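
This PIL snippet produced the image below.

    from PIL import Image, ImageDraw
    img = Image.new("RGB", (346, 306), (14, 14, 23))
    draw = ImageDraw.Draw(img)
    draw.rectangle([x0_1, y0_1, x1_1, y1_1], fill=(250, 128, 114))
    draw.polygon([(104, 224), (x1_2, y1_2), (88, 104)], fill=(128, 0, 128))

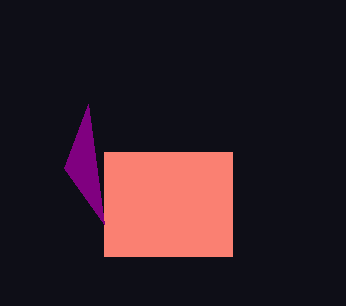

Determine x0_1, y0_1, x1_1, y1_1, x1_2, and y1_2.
x0_1 = 104, y0_1 = 152, x1_1 = 232, y1_1 = 256, x1_2 = 64, y1_2 = 168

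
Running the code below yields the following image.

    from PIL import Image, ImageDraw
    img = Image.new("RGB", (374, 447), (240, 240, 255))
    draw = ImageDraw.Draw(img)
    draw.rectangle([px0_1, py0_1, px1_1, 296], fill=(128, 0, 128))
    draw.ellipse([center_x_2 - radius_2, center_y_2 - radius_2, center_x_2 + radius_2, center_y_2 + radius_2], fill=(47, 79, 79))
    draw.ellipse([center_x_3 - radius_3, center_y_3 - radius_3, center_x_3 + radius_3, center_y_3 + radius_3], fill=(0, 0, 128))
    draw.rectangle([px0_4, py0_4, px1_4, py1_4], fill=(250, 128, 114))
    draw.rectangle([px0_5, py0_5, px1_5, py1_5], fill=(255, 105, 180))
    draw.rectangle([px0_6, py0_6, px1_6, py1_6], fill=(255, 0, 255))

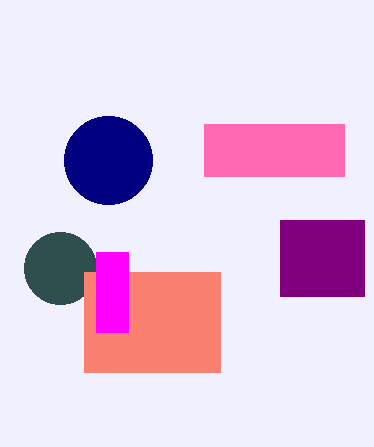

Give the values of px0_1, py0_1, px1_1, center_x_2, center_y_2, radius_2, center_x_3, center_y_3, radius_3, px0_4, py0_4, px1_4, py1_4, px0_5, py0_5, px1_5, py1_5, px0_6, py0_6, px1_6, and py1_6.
px0_1 = 280, py0_1 = 220, px1_1 = 364, center_x_2 = 60, center_y_2 = 268, radius_2 = 36, center_x_3 = 108, center_y_3 = 160, radius_3 = 44, px0_4 = 84, py0_4 = 272, px1_4 = 220, py1_4 = 372, px0_5 = 204, py0_5 = 124, px1_5 = 344, py1_5 = 176, px0_6 = 96, py0_6 = 252, px1_6 = 128, py1_6 = 332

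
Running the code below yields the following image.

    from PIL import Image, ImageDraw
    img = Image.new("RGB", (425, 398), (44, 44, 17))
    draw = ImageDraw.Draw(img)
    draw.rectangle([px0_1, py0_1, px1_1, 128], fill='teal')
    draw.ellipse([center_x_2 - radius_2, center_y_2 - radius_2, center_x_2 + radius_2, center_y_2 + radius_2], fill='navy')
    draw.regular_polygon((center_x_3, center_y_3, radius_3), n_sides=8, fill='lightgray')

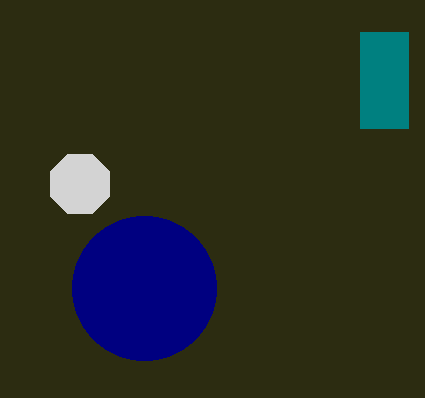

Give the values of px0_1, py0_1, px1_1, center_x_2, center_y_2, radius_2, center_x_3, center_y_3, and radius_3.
px0_1 = 360
py0_1 = 32
px1_1 = 408
center_x_2 = 144
center_y_2 = 288
radius_2 = 72
center_x_3 = 80
center_y_3 = 184
radius_3 = 32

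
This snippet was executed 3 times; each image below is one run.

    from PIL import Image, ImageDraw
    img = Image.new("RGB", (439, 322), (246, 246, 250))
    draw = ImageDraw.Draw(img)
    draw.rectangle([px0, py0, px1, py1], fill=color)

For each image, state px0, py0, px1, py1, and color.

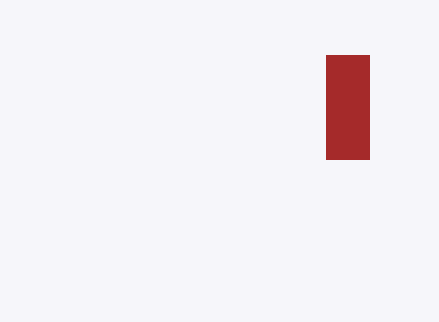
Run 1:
px0 = 326; py0 = 55; px1 = 369; py1 = 159; color = 'brown'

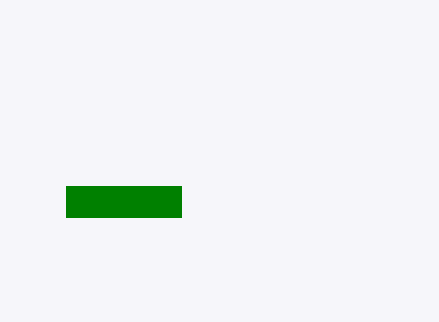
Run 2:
px0 = 66; py0 = 186; px1 = 181; py1 = 217; color = 'green'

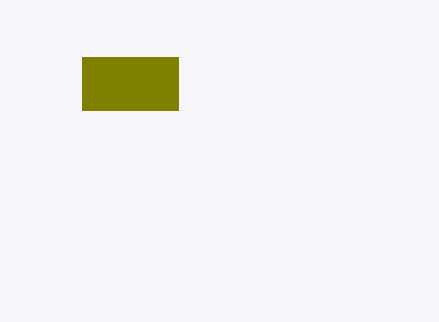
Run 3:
px0 = 82; py0 = 57; px1 = 178; py1 = 110; color = 'olive'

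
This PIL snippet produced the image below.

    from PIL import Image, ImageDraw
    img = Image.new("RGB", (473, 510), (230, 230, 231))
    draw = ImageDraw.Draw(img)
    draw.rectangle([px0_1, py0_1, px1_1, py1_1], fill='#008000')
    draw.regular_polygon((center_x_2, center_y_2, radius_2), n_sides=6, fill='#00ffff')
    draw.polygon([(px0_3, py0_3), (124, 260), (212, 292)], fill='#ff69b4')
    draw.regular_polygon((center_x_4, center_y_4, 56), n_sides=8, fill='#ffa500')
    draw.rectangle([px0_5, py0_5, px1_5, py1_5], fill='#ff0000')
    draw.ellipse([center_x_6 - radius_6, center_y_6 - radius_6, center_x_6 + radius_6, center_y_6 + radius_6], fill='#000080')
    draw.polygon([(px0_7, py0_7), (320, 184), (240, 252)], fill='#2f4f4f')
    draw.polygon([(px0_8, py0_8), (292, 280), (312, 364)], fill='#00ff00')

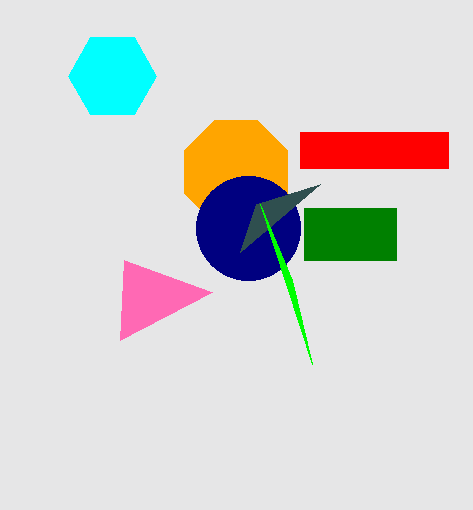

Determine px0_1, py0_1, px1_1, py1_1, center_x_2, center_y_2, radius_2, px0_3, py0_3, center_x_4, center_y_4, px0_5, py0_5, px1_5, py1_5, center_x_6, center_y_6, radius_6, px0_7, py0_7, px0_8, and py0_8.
px0_1 = 304, py0_1 = 208, px1_1 = 396, py1_1 = 260, center_x_2 = 112, center_y_2 = 76, radius_2 = 44, px0_3 = 120, py0_3 = 340, center_x_4 = 236, center_y_4 = 172, px0_5 = 300, py0_5 = 132, px1_5 = 448, py1_5 = 168, center_x_6 = 248, center_y_6 = 228, radius_6 = 52, px0_7 = 256, py0_7 = 204, px0_8 = 260, py0_8 = 204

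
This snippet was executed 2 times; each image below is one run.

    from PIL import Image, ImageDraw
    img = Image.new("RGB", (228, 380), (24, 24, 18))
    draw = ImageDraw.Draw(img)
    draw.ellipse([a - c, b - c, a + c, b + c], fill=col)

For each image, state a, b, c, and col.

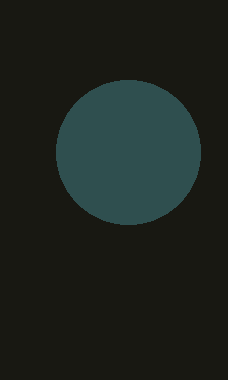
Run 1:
a = 128; b = 152; c = 72; col = 'darkslategray'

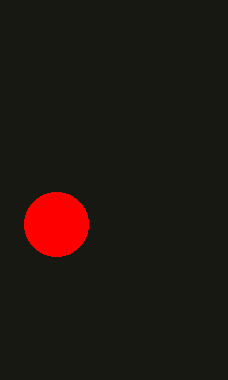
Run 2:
a = 56, b = 224, c = 32, col = 'red'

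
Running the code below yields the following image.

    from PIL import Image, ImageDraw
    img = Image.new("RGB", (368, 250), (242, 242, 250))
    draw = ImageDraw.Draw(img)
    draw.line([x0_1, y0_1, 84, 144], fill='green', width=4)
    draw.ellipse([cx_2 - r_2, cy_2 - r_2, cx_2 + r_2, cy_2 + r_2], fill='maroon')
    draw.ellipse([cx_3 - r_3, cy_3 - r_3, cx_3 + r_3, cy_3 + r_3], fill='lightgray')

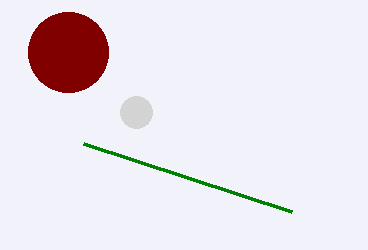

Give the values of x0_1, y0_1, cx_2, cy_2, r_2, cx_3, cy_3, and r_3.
x0_1 = 292; y0_1 = 212; cx_2 = 68; cy_2 = 52; r_2 = 40; cx_3 = 136; cy_3 = 112; r_3 = 16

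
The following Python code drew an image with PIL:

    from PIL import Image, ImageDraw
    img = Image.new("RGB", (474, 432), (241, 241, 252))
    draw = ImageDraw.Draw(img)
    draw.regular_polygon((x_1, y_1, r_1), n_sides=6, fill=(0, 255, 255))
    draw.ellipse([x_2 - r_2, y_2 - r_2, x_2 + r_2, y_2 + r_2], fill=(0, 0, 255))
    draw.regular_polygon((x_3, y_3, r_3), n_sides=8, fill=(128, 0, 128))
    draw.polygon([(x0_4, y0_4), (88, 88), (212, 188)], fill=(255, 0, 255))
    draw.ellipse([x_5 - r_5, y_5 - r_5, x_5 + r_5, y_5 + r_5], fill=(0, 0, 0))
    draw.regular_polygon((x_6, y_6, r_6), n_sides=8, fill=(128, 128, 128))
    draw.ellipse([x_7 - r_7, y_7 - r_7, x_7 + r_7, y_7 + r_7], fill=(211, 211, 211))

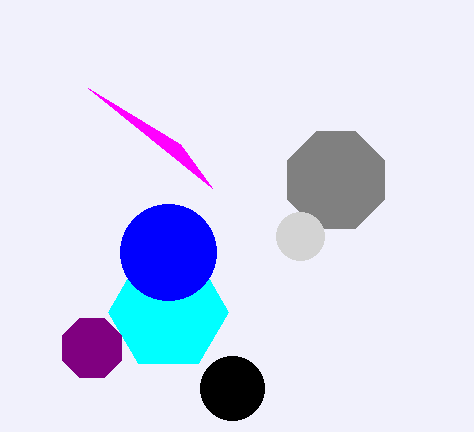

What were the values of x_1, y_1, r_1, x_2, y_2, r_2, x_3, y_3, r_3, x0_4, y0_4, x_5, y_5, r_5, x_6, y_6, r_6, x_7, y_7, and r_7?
x_1 = 168; y_1 = 312; r_1 = 60; x_2 = 168; y_2 = 252; r_2 = 48; x_3 = 92; y_3 = 348; r_3 = 32; x0_4 = 180; y0_4 = 144; x_5 = 232; y_5 = 388; r_5 = 32; x_6 = 336; y_6 = 180; r_6 = 52; x_7 = 300; y_7 = 236; r_7 = 24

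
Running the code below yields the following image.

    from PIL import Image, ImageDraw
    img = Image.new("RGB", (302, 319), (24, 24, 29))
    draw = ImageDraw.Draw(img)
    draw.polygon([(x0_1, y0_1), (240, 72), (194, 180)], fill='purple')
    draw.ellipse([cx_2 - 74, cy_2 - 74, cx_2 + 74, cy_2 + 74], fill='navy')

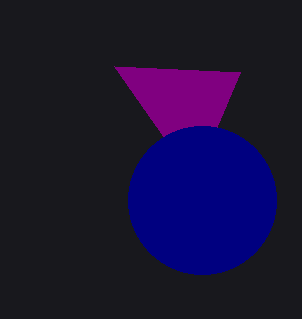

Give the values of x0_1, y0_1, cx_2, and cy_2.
x0_1 = 114; y0_1 = 66; cx_2 = 202; cy_2 = 200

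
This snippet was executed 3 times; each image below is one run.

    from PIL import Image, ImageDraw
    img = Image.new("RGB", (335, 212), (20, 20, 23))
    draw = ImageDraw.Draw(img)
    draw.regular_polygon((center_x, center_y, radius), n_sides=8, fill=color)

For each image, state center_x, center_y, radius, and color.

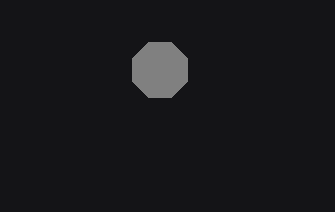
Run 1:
center_x = 160
center_y = 70
radius = 30
color = 'gray'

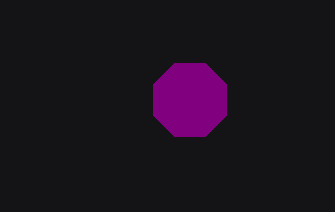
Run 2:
center_x = 190; center_y = 100; radius = 40; color = 'purple'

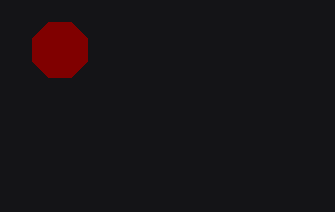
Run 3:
center_x = 60
center_y = 50
radius = 30
color = 'maroon'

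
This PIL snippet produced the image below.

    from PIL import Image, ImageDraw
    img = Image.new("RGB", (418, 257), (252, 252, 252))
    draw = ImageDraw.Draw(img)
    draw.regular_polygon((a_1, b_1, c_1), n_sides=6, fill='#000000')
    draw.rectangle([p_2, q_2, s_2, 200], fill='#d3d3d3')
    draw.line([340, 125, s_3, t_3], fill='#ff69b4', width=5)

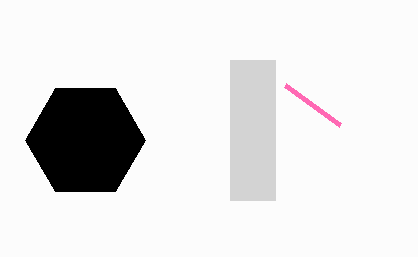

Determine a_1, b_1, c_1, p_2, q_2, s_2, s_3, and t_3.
a_1 = 85; b_1 = 140; c_1 = 60; p_2 = 230; q_2 = 60; s_2 = 275; s_3 = 285; t_3 = 85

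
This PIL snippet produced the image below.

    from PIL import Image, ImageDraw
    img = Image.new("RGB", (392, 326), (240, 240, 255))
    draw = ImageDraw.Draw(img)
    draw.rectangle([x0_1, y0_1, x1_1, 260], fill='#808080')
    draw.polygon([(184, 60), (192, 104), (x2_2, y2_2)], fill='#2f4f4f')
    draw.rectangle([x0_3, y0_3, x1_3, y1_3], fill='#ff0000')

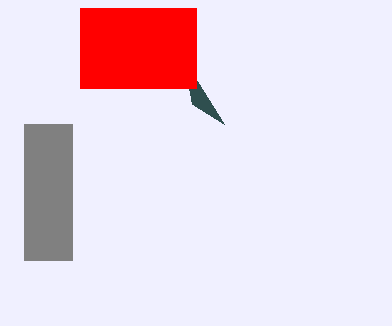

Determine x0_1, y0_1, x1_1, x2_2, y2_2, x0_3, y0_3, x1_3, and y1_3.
x0_1 = 24, y0_1 = 124, x1_1 = 72, x2_2 = 224, y2_2 = 124, x0_3 = 80, y0_3 = 8, x1_3 = 196, y1_3 = 88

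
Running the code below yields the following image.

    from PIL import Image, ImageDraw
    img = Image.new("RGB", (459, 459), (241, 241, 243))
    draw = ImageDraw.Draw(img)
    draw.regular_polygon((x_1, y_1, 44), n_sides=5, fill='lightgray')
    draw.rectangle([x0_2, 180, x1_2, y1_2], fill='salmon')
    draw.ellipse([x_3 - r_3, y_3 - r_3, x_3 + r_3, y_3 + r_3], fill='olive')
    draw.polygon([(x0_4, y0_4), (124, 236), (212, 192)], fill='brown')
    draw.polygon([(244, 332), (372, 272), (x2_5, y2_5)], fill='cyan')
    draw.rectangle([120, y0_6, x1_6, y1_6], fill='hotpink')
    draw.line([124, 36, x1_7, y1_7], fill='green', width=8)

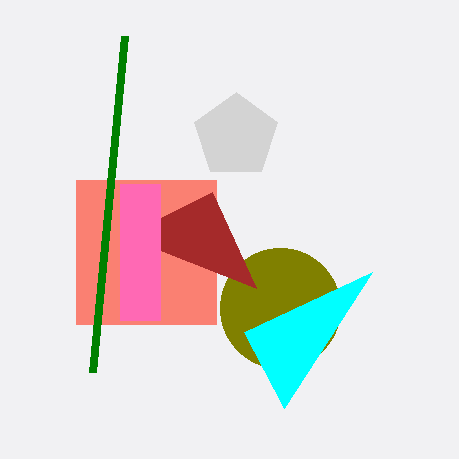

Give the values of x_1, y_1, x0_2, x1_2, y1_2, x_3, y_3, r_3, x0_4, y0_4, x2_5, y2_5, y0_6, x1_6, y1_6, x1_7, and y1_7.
x_1 = 236, y_1 = 136, x0_2 = 76, x1_2 = 216, y1_2 = 324, x_3 = 280, y_3 = 308, r_3 = 60, x0_4 = 256, y0_4 = 288, x2_5 = 284, y2_5 = 408, y0_6 = 184, x1_6 = 160, y1_6 = 320, x1_7 = 92, y1_7 = 372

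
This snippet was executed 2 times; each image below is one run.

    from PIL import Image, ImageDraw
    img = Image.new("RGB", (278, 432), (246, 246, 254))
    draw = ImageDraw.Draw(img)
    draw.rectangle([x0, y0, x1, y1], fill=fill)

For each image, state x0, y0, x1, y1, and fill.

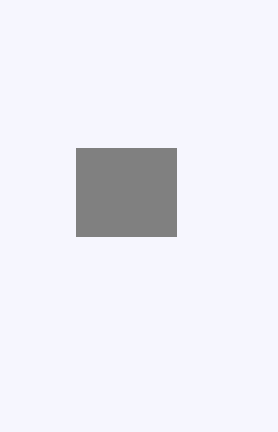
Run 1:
x0 = 76, y0 = 148, x1 = 176, y1 = 236, fill = 'gray'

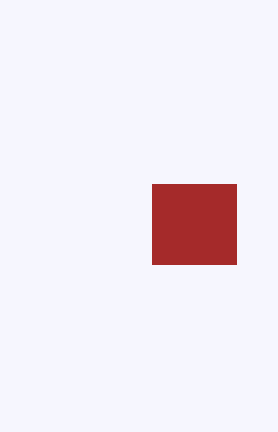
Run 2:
x0 = 152; y0 = 184; x1 = 236; y1 = 264; fill = 'brown'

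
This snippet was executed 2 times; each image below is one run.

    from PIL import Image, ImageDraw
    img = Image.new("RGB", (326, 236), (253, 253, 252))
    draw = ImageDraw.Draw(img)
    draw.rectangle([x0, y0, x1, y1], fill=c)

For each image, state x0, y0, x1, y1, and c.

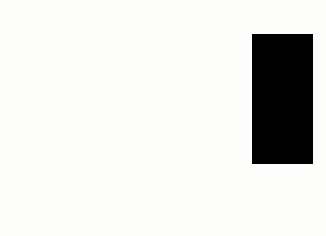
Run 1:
x0 = 252
y0 = 34
x1 = 312
y1 = 163
c = 'black'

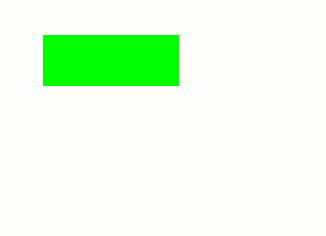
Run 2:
x0 = 43; y0 = 35; x1 = 178; y1 = 85; c = 'lime'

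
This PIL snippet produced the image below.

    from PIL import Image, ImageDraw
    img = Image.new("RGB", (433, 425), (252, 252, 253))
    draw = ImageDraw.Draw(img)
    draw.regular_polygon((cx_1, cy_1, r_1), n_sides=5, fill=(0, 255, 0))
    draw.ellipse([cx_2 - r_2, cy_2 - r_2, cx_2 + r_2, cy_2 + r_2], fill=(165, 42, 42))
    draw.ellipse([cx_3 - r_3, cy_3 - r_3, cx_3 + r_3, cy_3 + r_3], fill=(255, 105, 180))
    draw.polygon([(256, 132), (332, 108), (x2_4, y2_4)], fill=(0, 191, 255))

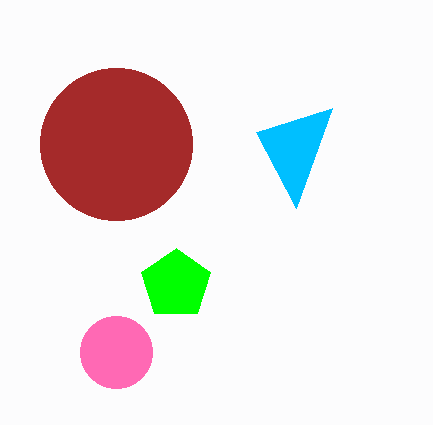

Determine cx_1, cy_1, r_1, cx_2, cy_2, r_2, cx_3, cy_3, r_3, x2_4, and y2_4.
cx_1 = 176; cy_1 = 284; r_1 = 36; cx_2 = 116; cy_2 = 144; r_2 = 76; cx_3 = 116; cy_3 = 352; r_3 = 36; x2_4 = 296; y2_4 = 208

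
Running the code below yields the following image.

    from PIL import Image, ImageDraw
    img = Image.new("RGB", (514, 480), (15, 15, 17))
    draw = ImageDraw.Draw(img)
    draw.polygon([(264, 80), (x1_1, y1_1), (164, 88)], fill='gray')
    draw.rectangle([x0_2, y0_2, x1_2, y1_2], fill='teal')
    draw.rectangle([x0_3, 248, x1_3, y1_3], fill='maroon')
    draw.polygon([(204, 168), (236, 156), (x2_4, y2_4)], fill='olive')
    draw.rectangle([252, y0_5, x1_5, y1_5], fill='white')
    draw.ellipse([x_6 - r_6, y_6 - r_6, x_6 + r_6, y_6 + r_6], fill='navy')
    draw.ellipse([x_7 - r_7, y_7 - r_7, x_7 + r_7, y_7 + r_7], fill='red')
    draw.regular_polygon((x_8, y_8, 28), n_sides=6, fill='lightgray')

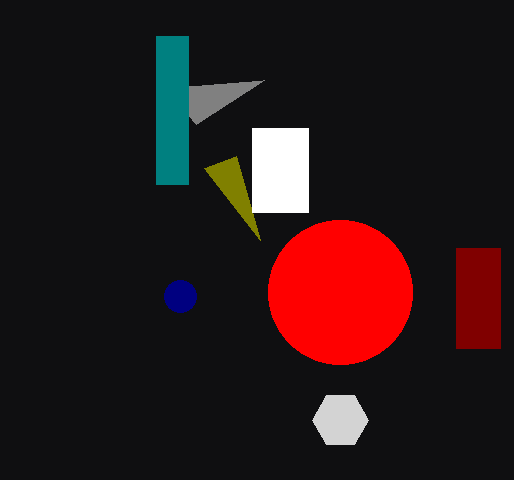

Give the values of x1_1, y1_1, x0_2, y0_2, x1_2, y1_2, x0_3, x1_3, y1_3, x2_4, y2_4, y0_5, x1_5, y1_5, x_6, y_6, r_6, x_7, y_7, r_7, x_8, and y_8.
x1_1 = 196
y1_1 = 124
x0_2 = 156
y0_2 = 36
x1_2 = 188
y1_2 = 184
x0_3 = 456
x1_3 = 500
y1_3 = 348
x2_4 = 260
y2_4 = 240
y0_5 = 128
x1_5 = 308
y1_5 = 212
x_6 = 180
y_6 = 296
r_6 = 16
x_7 = 340
y_7 = 292
r_7 = 72
x_8 = 340
y_8 = 420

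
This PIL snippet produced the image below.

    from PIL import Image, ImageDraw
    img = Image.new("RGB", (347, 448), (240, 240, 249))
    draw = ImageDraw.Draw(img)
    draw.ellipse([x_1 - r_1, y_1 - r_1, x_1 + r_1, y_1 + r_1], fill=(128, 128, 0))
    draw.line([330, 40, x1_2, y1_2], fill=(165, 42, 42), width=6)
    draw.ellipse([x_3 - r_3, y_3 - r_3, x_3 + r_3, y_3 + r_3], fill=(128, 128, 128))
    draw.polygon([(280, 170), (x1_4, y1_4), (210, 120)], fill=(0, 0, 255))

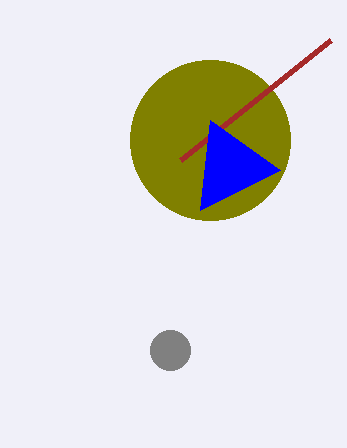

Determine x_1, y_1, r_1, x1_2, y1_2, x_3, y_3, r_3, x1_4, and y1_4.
x_1 = 210; y_1 = 140; r_1 = 80; x1_2 = 180; y1_2 = 160; x_3 = 170; y_3 = 350; r_3 = 20; x1_4 = 200; y1_4 = 210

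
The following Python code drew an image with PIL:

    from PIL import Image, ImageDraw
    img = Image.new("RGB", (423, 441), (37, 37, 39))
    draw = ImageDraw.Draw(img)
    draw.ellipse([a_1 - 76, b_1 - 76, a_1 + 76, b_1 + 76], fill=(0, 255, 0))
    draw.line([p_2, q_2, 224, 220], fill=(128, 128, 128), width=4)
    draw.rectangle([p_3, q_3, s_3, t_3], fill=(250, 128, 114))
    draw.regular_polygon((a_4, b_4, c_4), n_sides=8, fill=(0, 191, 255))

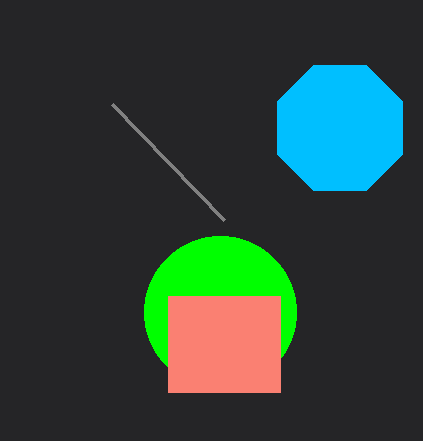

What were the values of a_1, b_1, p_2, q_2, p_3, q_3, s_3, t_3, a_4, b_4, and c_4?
a_1 = 220, b_1 = 312, p_2 = 112, q_2 = 104, p_3 = 168, q_3 = 296, s_3 = 280, t_3 = 392, a_4 = 340, b_4 = 128, c_4 = 68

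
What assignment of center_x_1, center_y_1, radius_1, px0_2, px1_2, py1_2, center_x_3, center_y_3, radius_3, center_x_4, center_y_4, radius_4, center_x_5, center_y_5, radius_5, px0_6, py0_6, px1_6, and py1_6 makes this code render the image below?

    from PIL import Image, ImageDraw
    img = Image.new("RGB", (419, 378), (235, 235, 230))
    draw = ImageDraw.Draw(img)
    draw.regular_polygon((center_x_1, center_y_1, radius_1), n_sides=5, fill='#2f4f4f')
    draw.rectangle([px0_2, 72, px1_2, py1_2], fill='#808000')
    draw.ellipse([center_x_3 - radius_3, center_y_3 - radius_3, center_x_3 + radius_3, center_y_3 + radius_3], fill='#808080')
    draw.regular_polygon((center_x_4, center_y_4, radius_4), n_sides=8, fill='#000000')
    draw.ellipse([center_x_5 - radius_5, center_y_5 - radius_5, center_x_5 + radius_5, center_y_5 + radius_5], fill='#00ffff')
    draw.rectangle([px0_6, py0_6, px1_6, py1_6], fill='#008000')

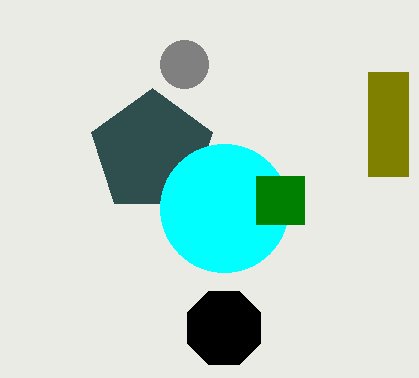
center_x_1 = 152, center_y_1 = 152, radius_1 = 64, px0_2 = 368, px1_2 = 408, py1_2 = 176, center_x_3 = 184, center_y_3 = 64, radius_3 = 24, center_x_4 = 224, center_y_4 = 328, radius_4 = 40, center_x_5 = 224, center_y_5 = 208, radius_5 = 64, px0_6 = 256, py0_6 = 176, px1_6 = 304, py1_6 = 224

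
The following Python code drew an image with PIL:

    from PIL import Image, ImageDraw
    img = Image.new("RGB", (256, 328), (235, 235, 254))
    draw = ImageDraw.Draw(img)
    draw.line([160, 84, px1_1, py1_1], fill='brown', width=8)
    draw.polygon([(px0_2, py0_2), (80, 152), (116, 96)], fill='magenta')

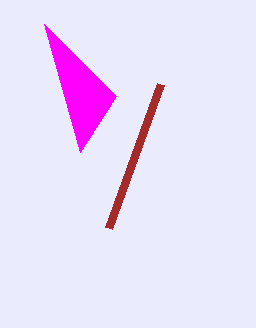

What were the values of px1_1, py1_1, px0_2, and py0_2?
px1_1 = 108; py1_1 = 228; px0_2 = 44; py0_2 = 24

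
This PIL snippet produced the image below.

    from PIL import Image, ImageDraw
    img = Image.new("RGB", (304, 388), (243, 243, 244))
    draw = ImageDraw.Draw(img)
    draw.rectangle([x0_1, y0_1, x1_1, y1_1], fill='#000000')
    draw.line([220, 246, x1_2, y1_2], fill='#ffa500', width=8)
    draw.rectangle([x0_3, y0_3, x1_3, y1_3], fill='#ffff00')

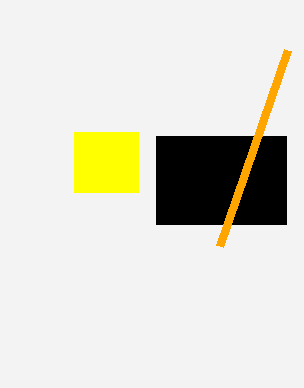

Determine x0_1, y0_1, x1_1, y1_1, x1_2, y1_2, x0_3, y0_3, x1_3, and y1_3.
x0_1 = 156, y0_1 = 136, x1_1 = 286, y1_1 = 224, x1_2 = 288, y1_2 = 50, x0_3 = 74, y0_3 = 132, x1_3 = 138, y1_3 = 192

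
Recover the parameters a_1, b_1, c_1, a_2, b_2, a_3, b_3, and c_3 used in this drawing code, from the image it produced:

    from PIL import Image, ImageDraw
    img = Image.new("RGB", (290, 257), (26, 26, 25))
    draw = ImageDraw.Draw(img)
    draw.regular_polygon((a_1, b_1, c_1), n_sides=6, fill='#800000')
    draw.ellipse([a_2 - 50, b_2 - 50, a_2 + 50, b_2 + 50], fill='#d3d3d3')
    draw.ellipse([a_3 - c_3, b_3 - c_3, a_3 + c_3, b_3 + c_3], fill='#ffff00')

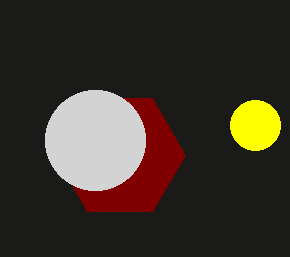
a_1 = 120
b_1 = 155
c_1 = 65
a_2 = 95
b_2 = 140
a_3 = 255
b_3 = 125
c_3 = 25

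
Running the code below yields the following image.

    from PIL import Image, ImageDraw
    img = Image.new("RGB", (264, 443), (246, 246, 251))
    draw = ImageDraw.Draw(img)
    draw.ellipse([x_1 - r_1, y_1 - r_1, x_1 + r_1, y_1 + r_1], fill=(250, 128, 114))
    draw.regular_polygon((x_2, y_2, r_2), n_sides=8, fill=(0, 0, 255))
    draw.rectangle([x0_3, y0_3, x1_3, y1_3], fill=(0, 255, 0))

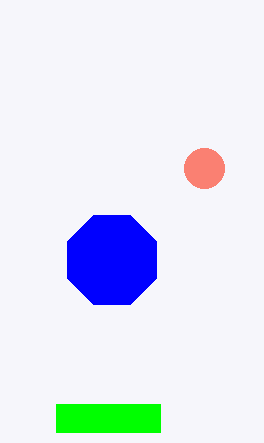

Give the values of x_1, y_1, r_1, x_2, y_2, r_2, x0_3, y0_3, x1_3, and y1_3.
x_1 = 204
y_1 = 168
r_1 = 20
x_2 = 112
y_2 = 260
r_2 = 48
x0_3 = 56
y0_3 = 404
x1_3 = 160
y1_3 = 432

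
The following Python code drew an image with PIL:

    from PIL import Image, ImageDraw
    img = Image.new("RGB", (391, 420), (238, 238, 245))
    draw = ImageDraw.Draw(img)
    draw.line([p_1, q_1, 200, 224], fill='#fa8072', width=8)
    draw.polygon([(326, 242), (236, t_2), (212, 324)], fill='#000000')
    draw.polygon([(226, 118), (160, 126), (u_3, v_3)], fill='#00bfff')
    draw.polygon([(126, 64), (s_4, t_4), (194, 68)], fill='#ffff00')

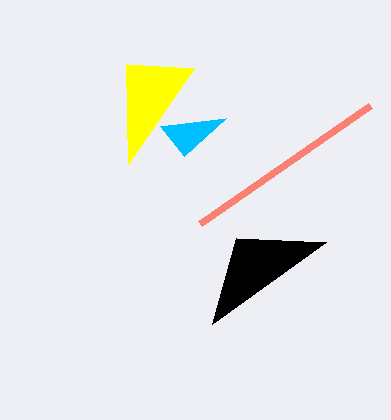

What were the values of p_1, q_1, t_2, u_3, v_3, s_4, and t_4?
p_1 = 370
q_1 = 106
t_2 = 238
u_3 = 184
v_3 = 156
s_4 = 128
t_4 = 164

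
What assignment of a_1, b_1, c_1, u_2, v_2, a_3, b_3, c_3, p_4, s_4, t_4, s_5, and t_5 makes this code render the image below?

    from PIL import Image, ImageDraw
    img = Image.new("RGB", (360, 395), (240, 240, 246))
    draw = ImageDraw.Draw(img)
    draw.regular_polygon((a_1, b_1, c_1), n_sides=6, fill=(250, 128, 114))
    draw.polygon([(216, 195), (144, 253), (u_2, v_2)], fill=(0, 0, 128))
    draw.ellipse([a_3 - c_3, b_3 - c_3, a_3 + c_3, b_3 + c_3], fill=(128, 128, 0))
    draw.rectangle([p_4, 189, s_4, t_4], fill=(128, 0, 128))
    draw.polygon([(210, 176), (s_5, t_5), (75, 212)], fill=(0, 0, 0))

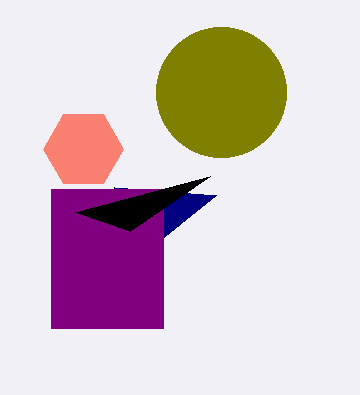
a_1 = 83, b_1 = 149, c_1 = 40, u_2 = 114, v_2 = 187, a_3 = 221, b_3 = 92, c_3 = 65, p_4 = 51, s_4 = 163, t_4 = 328, s_5 = 130, t_5 = 231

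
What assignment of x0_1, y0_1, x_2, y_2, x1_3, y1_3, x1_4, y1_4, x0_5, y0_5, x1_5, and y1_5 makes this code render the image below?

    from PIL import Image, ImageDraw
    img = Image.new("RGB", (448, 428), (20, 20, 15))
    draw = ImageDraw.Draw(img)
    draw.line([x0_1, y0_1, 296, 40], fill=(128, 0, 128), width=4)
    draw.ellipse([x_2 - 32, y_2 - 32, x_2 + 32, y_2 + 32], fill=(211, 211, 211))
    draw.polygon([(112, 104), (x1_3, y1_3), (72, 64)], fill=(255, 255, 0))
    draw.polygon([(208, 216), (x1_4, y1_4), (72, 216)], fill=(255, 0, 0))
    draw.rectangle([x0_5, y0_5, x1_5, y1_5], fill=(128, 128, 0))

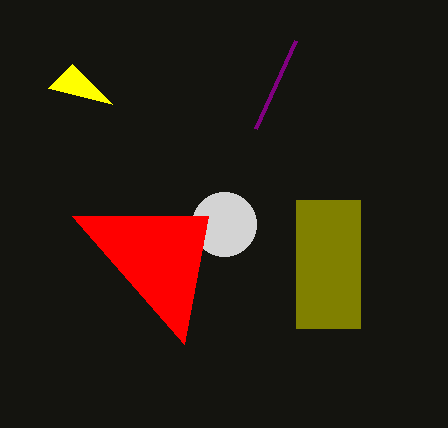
x0_1 = 256, y0_1 = 128, x_2 = 224, y_2 = 224, x1_3 = 48, y1_3 = 88, x1_4 = 184, y1_4 = 344, x0_5 = 296, y0_5 = 200, x1_5 = 360, y1_5 = 328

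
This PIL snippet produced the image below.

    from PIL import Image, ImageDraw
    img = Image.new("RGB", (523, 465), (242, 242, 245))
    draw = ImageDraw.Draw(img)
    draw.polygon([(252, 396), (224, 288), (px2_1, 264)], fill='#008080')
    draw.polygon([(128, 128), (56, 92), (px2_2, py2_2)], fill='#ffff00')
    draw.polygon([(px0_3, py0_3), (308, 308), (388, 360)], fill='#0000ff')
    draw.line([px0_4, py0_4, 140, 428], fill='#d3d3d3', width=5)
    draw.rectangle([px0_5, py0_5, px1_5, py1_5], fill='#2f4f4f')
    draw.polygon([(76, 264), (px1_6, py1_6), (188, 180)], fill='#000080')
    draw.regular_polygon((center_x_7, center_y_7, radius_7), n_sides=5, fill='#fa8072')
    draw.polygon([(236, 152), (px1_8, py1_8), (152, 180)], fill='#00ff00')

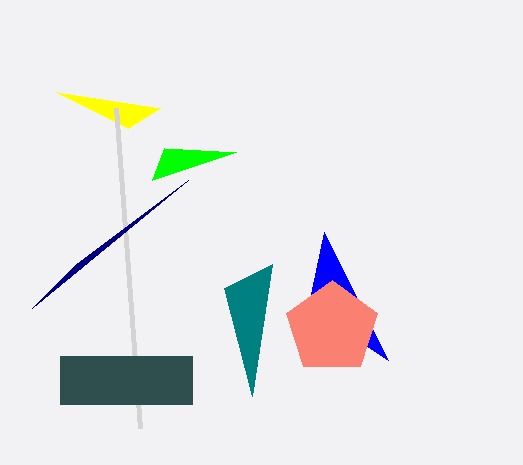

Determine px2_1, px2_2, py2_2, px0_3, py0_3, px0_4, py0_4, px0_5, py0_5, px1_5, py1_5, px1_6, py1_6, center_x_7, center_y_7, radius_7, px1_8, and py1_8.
px2_1 = 272; px2_2 = 160; py2_2 = 108; px0_3 = 324; py0_3 = 232; px0_4 = 116; py0_4 = 108; px0_5 = 60; py0_5 = 356; px1_5 = 192; py1_5 = 404; px1_6 = 32; py1_6 = 308; center_x_7 = 332; center_y_7 = 328; radius_7 = 48; px1_8 = 164; py1_8 = 148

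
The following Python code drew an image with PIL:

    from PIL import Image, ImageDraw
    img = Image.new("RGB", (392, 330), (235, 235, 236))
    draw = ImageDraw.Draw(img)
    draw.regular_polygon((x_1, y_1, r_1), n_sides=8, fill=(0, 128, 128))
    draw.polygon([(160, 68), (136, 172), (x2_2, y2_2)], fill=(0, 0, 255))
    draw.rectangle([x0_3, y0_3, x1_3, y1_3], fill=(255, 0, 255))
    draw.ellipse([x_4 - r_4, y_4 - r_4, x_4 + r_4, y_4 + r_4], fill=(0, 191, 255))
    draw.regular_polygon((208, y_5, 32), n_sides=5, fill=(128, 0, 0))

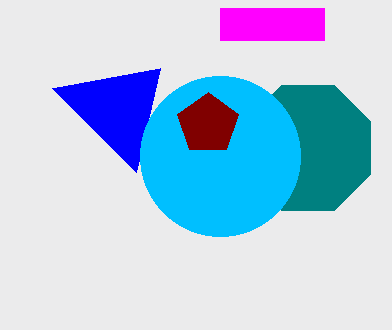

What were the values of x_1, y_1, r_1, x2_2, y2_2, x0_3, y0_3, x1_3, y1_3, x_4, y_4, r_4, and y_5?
x_1 = 308; y_1 = 148; r_1 = 68; x2_2 = 52; y2_2 = 88; x0_3 = 220; y0_3 = 8; x1_3 = 324; y1_3 = 40; x_4 = 220; y_4 = 156; r_4 = 80; y_5 = 124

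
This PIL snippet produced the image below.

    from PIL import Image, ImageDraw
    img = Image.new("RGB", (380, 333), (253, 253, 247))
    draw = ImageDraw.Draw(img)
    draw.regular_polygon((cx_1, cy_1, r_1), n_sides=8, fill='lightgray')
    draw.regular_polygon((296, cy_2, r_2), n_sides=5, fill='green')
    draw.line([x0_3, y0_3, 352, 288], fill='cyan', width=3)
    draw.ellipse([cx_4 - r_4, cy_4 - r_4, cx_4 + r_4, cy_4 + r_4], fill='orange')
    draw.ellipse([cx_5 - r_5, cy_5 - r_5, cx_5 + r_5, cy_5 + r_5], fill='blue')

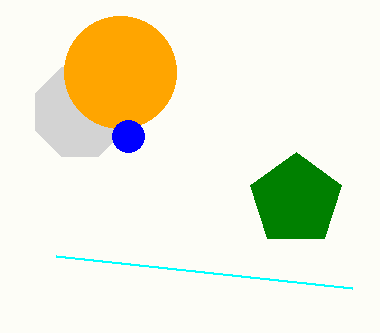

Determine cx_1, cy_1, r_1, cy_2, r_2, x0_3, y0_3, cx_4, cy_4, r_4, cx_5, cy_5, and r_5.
cx_1 = 80; cy_1 = 112; r_1 = 48; cy_2 = 200; r_2 = 48; x0_3 = 56; y0_3 = 256; cx_4 = 120; cy_4 = 72; r_4 = 56; cx_5 = 128; cy_5 = 136; r_5 = 16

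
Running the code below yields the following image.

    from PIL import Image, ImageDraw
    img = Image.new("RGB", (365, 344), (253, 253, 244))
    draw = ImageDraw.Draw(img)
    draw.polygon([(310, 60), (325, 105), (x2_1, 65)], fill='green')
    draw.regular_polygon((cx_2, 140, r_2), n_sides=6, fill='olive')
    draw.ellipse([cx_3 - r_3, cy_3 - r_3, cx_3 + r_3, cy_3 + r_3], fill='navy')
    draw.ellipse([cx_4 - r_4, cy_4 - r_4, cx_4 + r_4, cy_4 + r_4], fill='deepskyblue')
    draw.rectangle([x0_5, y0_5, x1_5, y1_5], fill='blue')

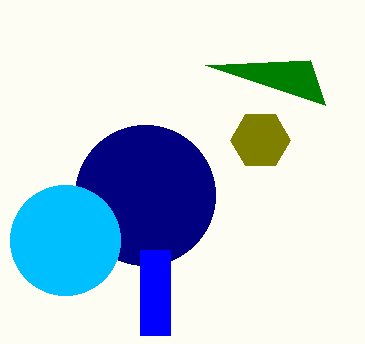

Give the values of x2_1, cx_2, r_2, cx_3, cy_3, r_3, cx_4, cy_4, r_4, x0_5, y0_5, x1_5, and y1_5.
x2_1 = 205
cx_2 = 260
r_2 = 30
cx_3 = 145
cy_3 = 195
r_3 = 70
cx_4 = 65
cy_4 = 240
r_4 = 55
x0_5 = 140
y0_5 = 250
x1_5 = 170
y1_5 = 335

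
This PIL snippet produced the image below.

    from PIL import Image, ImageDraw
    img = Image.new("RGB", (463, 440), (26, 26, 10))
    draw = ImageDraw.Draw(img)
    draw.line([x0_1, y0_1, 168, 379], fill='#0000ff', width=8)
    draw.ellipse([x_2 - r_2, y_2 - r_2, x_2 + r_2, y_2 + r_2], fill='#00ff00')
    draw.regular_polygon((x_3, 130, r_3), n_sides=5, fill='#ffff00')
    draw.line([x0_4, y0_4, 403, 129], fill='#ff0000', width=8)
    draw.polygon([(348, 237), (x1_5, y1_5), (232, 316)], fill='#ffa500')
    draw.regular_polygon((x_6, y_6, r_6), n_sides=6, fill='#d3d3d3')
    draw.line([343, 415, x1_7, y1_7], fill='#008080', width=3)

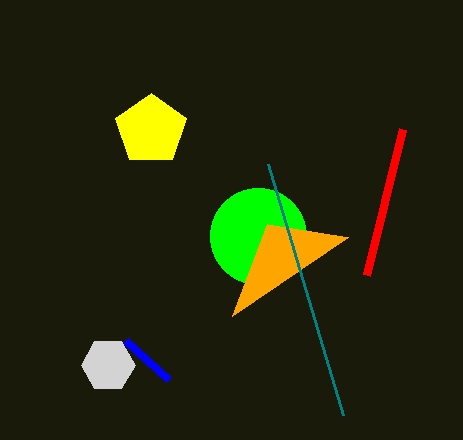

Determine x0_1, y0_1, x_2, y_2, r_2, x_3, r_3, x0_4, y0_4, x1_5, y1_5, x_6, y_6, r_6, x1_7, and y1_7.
x0_1 = 125; y0_1 = 340; x_2 = 258; y_2 = 236; r_2 = 48; x_3 = 151; r_3 = 37; x0_4 = 367; y0_4 = 275; x1_5 = 267; y1_5 = 224; x_6 = 108; y_6 = 365; r_6 = 27; x1_7 = 268; y1_7 = 164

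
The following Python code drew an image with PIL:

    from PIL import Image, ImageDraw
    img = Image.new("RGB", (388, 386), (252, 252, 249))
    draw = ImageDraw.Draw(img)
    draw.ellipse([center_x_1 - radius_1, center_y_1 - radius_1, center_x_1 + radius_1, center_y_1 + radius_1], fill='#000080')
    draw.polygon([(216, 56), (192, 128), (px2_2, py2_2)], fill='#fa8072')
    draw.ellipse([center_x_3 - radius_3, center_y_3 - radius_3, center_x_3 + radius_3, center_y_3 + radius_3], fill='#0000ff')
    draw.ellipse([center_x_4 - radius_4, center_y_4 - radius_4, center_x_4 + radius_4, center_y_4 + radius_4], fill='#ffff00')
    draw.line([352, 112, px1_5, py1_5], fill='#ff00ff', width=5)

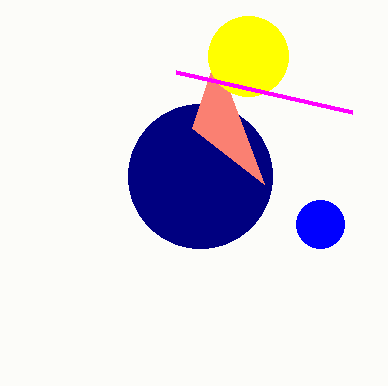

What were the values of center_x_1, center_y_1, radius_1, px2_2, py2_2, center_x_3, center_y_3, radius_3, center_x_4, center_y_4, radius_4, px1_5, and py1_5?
center_x_1 = 200
center_y_1 = 176
radius_1 = 72
px2_2 = 264
py2_2 = 184
center_x_3 = 320
center_y_3 = 224
radius_3 = 24
center_x_4 = 248
center_y_4 = 56
radius_4 = 40
px1_5 = 176
py1_5 = 72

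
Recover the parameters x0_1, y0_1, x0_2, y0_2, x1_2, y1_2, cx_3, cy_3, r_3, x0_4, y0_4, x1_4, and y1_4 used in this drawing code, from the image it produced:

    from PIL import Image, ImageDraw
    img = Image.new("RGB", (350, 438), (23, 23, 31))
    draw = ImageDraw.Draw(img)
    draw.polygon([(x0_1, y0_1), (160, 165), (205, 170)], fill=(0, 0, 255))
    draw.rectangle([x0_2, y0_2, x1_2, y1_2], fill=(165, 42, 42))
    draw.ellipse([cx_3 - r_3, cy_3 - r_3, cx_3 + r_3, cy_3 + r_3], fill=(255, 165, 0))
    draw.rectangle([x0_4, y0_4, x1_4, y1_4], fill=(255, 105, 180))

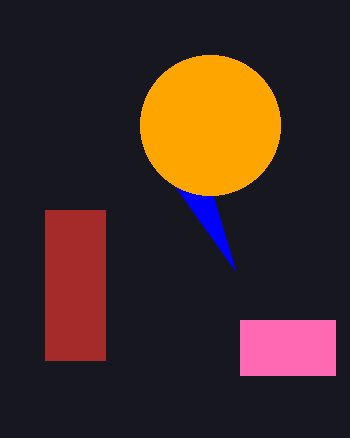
x0_1 = 235
y0_1 = 270
x0_2 = 45
y0_2 = 210
x1_2 = 105
y1_2 = 360
cx_3 = 210
cy_3 = 125
r_3 = 70
x0_4 = 240
y0_4 = 320
x1_4 = 335
y1_4 = 375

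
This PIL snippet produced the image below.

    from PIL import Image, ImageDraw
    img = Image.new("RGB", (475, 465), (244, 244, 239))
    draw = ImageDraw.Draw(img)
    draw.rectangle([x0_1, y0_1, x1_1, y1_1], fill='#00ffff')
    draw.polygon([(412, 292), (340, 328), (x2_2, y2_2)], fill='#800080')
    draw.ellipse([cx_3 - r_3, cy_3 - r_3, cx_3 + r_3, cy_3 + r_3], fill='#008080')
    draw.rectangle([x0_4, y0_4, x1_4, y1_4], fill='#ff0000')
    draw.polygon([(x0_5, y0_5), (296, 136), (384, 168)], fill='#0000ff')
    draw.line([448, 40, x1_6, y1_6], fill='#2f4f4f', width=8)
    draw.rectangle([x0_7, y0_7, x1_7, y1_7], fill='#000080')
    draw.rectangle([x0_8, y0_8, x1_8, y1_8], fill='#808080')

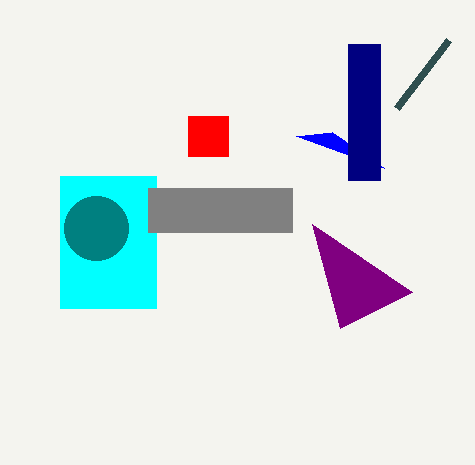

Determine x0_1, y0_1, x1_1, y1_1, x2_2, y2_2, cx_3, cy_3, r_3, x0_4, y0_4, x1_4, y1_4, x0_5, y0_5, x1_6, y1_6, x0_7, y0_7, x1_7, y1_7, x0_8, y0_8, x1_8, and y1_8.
x0_1 = 60
y0_1 = 176
x1_1 = 156
y1_1 = 308
x2_2 = 312
y2_2 = 224
cx_3 = 96
cy_3 = 228
r_3 = 32
x0_4 = 188
y0_4 = 116
x1_4 = 228
y1_4 = 156
x0_5 = 332
y0_5 = 132
x1_6 = 396
y1_6 = 108
x0_7 = 348
y0_7 = 44
x1_7 = 380
y1_7 = 180
x0_8 = 148
y0_8 = 188
x1_8 = 292
y1_8 = 232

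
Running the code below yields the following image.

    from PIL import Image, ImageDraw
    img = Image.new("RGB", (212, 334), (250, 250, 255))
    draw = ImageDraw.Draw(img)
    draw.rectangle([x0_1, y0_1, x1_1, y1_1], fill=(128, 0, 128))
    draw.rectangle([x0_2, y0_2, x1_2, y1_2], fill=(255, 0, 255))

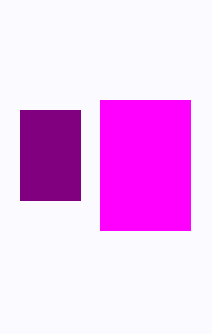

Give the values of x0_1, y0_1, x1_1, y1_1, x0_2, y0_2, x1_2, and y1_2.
x0_1 = 20
y0_1 = 110
x1_1 = 80
y1_1 = 200
x0_2 = 100
y0_2 = 100
x1_2 = 190
y1_2 = 230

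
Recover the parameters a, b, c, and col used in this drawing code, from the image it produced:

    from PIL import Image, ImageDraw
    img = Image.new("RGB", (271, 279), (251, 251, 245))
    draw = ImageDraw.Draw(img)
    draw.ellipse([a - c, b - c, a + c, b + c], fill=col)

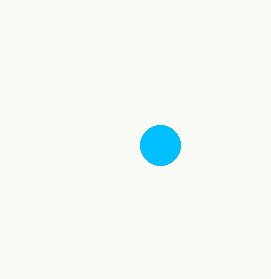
a = 160
b = 145
c = 20
col = 'deepskyblue'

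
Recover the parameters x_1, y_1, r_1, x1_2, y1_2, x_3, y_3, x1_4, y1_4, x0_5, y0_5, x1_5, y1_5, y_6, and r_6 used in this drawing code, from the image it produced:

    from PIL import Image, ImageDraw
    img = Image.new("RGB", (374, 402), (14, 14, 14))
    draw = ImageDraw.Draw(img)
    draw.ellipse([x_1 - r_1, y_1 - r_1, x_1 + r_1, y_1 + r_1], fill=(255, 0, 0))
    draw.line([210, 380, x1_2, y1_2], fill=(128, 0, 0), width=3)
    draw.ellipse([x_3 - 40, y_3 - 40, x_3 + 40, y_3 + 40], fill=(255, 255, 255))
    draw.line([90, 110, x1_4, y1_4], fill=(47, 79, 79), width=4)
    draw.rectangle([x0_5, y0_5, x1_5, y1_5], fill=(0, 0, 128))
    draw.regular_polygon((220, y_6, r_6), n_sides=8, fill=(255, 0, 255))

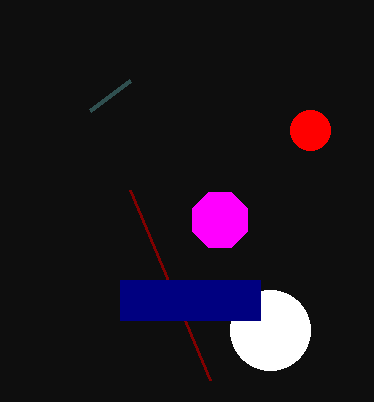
x_1 = 310; y_1 = 130; r_1 = 20; x1_2 = 130; y1_2 = 190; x_3 = 270; y_3 = 330; x1_4 = 130; y1_4 = 80; x0_5 = 120; y0_5 = 280; x1_5 = 260; y1_5 = 320; y_6 = 220; r_6 = 30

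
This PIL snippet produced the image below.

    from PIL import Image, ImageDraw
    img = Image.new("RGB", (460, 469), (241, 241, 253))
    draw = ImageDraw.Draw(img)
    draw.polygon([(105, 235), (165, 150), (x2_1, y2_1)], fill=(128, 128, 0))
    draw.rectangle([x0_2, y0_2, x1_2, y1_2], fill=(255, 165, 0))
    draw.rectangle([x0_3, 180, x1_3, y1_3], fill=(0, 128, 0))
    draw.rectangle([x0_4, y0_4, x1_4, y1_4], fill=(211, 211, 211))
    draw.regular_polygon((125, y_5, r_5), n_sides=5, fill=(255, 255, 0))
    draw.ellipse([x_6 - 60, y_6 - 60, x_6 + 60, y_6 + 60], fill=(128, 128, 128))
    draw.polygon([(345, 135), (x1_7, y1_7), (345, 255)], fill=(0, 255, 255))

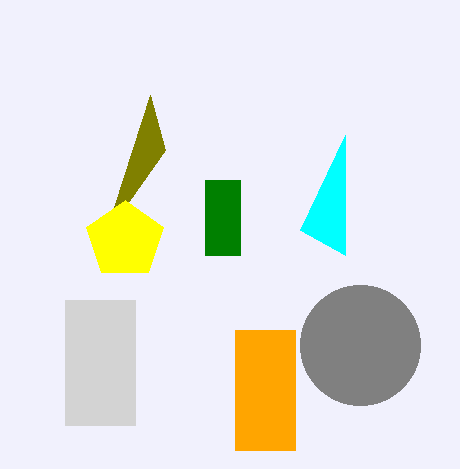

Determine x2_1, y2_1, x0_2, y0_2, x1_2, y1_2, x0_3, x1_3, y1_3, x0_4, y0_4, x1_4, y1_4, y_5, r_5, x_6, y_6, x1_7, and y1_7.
x2_1 = 150; y2_1 = 95; x0_2 = 235; y0_2 = 330; x1_2 = 295; y1_2 = 450; x0_3 = 205; x1_3 = 240; y1_3 = 255; x0_4 = 65; y0_4 = 300; x1_4 = 135; y1_4 = 425; y_5 = 240; r_5 = 40; x_6 = 360; y_6 = 345; x1_7 = 300; y1_7 = 230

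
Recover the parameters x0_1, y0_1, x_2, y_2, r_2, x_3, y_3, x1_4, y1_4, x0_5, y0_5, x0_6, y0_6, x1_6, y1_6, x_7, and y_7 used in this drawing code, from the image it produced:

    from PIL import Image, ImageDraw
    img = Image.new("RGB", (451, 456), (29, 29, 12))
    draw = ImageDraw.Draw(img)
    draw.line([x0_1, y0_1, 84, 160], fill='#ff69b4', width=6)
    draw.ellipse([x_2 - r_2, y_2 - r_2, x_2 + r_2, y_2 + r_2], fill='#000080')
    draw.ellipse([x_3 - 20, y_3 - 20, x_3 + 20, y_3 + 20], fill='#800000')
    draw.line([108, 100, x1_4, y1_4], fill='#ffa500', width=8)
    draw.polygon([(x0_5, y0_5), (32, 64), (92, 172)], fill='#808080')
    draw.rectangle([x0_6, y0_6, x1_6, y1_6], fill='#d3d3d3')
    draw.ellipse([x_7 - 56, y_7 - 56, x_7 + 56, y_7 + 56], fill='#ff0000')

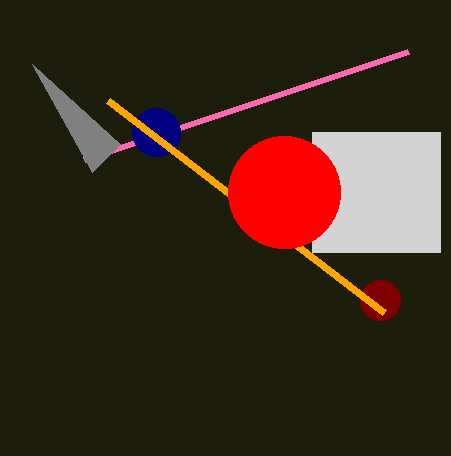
x0_1 = 408, y0_1 = 52, x_2 = 156, y_2 = 132, r_2 = 24, x_3 = 380, y_3 = 300, x1_4 = 384, y1_4 = 312, x0_5 = 120, y0_5 = 144, x0_6 = 312, y0_6 = 132, x1_6 = 440, y1_6 = 252, x_7 = 284, y_7 = 192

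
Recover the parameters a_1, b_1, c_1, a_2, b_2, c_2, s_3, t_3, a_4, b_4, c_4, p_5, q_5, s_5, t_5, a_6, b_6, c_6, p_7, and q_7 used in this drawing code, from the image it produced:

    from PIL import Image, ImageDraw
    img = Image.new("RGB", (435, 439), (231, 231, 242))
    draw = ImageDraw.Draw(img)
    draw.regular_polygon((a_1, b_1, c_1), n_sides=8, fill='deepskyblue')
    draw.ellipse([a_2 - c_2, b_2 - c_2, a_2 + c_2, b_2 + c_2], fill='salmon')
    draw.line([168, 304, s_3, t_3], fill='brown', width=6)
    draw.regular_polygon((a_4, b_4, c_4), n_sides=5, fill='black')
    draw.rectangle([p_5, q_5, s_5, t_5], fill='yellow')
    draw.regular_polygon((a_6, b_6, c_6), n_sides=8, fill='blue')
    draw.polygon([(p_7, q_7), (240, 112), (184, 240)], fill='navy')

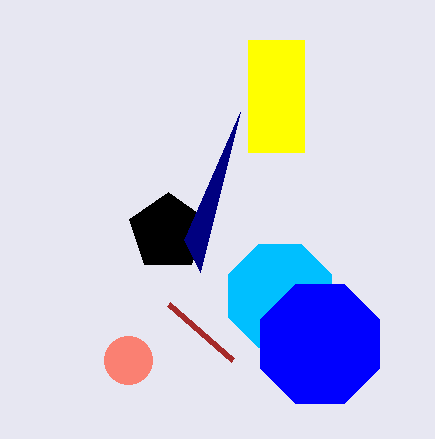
a_1 = 280; b_1 = 296; c_1 = 56; a_2 = 128; b_2 = 360; c_2 = 24; s_3 = 232; t_3 = 360; a_4 = 168; b_4 = 232; c_4 = 40; p_5 = 248; q_5 = 40; s_5 = 304; t_5 = 152; a_6 = 320; b_6 = 344; c_6 = 64; p_7 = 200; q_7 = 272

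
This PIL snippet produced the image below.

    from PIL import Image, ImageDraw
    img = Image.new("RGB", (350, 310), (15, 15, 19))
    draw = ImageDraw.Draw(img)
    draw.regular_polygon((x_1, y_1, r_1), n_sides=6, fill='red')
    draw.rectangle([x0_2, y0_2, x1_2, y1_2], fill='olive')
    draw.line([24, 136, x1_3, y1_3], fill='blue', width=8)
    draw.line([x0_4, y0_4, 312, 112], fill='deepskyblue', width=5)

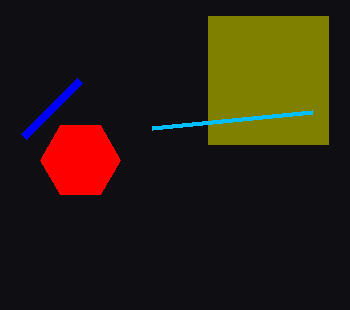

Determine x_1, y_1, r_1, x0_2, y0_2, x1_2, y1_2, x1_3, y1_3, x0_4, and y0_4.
x_1 = 80
y_1 = 160
r_1 = 40
x0_2 = 208
y0_2 = 16
x1_2 = 328
y1_2 = 144
x1_3 = 80
y1_3 = 80
x0_4 = 152
y0_4 = 128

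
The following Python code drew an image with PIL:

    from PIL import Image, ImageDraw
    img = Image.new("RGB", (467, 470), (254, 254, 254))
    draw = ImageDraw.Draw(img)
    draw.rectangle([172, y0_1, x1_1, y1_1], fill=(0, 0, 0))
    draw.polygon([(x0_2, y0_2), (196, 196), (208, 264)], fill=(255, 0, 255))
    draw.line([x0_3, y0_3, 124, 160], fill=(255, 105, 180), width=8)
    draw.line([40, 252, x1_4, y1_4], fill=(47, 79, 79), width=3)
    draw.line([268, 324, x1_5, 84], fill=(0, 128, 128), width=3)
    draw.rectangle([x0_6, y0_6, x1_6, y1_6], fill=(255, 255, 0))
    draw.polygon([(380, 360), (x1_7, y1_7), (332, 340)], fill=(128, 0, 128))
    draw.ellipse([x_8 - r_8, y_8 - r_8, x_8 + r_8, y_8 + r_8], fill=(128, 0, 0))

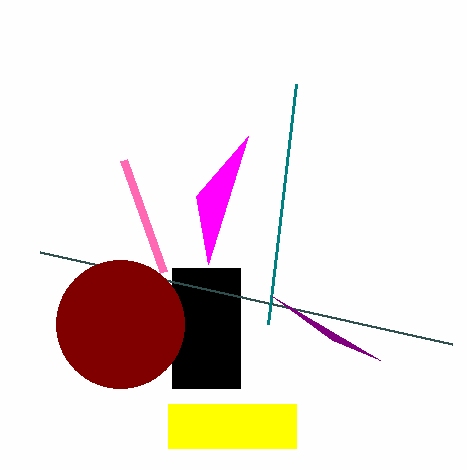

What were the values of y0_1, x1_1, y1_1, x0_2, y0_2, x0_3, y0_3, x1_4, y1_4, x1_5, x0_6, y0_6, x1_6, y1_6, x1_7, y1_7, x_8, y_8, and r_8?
y0_1 = 268; x1_1 = 240; y1_1 = 388; x0_2 = 248; y0_2 = 136; x0_3 = 164; y0_3 = 272; x1_4 = 452; y1_4 = 344; x1_5 = 296; x0_6 = 168; y0_6 = 404; x1_6 = 296; y1_6 = 448; x1_7 = 272; y1_7 = 296; x_8 = 120; y_8 = 324; r_8 = 64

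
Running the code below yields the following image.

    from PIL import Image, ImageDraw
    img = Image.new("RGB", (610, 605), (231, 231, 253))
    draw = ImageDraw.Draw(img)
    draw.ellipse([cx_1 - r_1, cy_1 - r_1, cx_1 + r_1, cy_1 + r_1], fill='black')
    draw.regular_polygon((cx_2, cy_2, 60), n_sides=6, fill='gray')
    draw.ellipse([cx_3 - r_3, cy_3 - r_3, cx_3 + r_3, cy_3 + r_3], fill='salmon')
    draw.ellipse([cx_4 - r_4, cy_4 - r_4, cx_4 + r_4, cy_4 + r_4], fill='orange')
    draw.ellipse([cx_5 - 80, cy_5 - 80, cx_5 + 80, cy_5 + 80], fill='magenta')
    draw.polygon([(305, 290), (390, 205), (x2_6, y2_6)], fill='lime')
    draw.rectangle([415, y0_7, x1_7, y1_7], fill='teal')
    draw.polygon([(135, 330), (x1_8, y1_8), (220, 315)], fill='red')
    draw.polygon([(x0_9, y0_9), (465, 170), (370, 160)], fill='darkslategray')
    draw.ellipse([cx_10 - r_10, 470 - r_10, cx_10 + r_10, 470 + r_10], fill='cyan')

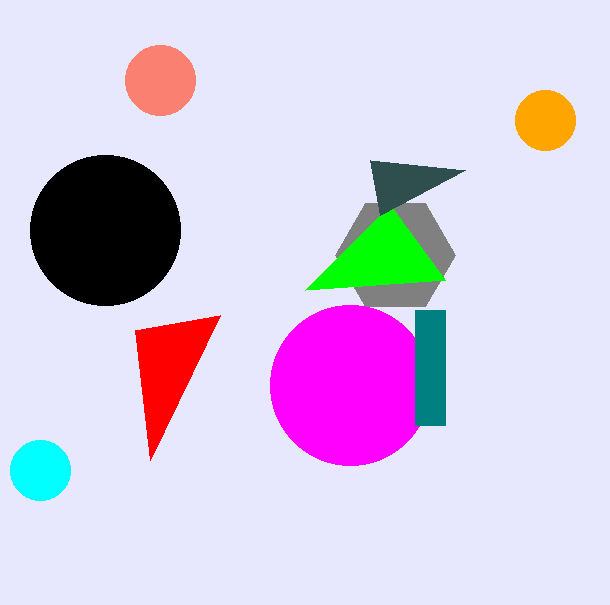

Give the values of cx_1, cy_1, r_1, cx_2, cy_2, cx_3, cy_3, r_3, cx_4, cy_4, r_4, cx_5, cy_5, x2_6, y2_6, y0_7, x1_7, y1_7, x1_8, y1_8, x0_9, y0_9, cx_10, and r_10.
cx_1 = 105, cy_1 = 230, r_1 = 75, cx_2 = 395, cy_2 = 255, cx_3 = 160, cy_3 = 80, r_3 = 35, cx_4 = 545, cy_4 = 120, r_4 = 30, cx_5 = 350, cy_5 = 385, x2_6 = 445, y2_6 = 280, y0_7 = 310, x1_7 = 445, y1_7 = 425, x1_8 = 150, y1_8 = 460, x0_9 = 380, y0_9 = 215, cx_10 = 40, r_10 = 30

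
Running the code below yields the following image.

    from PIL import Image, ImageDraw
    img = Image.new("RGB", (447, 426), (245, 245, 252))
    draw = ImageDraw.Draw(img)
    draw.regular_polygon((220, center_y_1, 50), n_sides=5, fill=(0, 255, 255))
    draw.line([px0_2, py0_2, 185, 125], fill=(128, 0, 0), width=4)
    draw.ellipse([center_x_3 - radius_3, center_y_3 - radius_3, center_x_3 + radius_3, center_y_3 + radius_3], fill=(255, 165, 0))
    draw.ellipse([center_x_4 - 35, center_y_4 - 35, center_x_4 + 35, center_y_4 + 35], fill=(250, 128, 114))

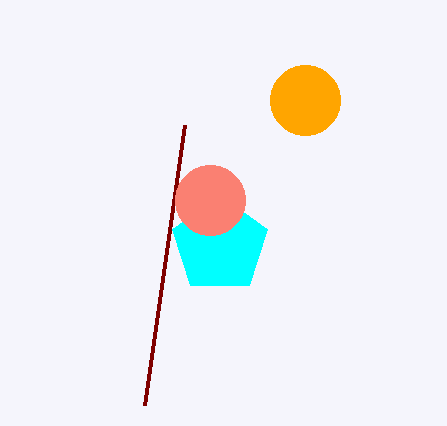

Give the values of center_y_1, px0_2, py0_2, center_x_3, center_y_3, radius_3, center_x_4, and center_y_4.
center_y_1 = 245
px0_2 = 145
py0_2 = 405
center_x_3 = 305
center_y_3 = 100
radius_3 = 35
center_x_4 = 210
center_y_4 = 200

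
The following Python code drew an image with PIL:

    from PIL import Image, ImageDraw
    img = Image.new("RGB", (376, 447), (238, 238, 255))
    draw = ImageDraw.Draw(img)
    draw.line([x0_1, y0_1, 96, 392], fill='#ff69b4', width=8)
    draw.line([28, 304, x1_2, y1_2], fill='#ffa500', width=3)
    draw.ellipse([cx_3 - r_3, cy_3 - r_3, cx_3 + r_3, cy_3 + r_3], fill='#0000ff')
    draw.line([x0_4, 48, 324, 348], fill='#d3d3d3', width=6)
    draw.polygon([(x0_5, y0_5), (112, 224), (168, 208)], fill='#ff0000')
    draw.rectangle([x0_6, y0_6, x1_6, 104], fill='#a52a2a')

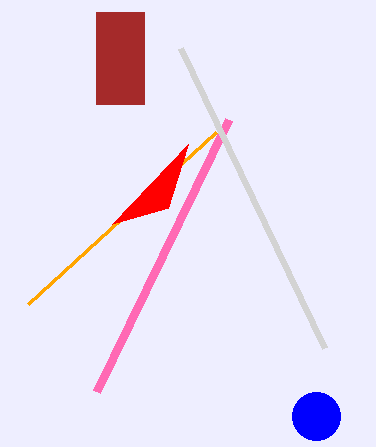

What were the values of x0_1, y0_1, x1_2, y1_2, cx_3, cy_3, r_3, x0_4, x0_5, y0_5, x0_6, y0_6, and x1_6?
x0_1 = 228
y0_1 = 120
x1_2 = 216
y1_2 = 132
cx_3 = 316
cy_3 = 416
r_3 = 24
x0_4 = 180
x0_5 = 188
y0_5 = 144
x0_6 = 96
y0_6 = 12
x1_6 = 144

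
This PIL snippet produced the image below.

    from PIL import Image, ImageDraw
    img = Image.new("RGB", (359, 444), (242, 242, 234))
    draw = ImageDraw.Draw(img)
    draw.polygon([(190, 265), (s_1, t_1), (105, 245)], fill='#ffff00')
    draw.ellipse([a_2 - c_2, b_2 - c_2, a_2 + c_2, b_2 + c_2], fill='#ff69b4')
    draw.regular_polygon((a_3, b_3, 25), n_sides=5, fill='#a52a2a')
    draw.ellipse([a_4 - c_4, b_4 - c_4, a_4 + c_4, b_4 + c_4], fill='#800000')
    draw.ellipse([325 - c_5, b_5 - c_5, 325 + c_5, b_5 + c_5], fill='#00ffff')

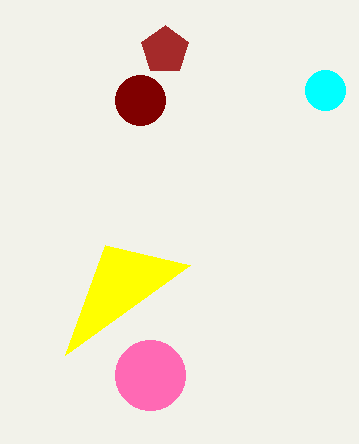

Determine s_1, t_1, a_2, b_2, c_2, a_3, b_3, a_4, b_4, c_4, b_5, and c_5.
s_1 = 65
t_1 = 355
a_2 = 150
b_2 = 375
c_2 = 35
a_3 = 165
b_3 = 50
a_4 = 140
b_4 = 100
c_4 = 25
b_5 = 90
c_5 = 20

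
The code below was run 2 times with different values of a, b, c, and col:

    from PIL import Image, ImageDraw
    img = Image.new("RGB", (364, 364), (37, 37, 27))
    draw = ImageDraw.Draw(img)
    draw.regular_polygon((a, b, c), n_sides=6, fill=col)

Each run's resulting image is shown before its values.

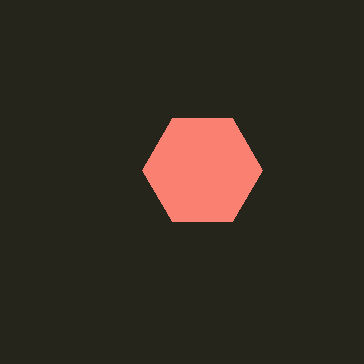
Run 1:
a = 202
b = 170
c = 60
col = 'salmon'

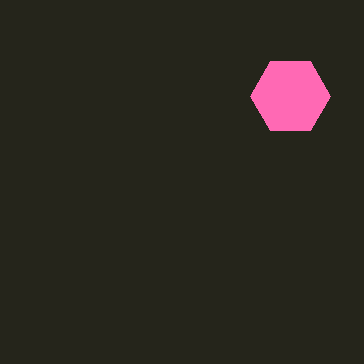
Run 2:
a = 290, b = 96, c = 40, col = 'hotpink'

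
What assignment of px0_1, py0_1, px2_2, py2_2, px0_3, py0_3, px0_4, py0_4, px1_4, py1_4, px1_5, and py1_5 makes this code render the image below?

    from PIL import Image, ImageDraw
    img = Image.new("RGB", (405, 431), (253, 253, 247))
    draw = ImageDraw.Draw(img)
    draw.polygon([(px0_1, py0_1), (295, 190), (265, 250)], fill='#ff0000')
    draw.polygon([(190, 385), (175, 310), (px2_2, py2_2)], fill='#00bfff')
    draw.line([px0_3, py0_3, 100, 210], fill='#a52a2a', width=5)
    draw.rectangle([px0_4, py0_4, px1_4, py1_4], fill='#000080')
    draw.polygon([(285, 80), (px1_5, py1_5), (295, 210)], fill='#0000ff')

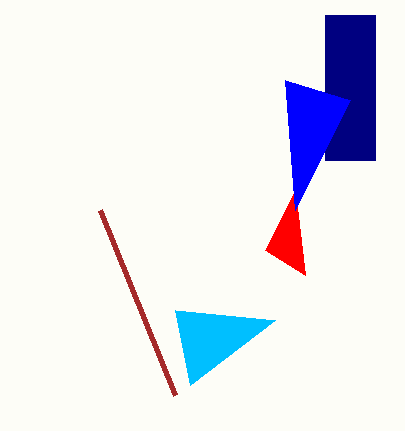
px0_1 = 305
py0_1 = 275
px2_2 = 275
py2_2 = 320
px0_3 = 175
py0_3 = 395
px0_4 = 325
py0_4 = 15
px1_4 = 375
py1_4 = 160
px1_5 = 350
py1_5 = 100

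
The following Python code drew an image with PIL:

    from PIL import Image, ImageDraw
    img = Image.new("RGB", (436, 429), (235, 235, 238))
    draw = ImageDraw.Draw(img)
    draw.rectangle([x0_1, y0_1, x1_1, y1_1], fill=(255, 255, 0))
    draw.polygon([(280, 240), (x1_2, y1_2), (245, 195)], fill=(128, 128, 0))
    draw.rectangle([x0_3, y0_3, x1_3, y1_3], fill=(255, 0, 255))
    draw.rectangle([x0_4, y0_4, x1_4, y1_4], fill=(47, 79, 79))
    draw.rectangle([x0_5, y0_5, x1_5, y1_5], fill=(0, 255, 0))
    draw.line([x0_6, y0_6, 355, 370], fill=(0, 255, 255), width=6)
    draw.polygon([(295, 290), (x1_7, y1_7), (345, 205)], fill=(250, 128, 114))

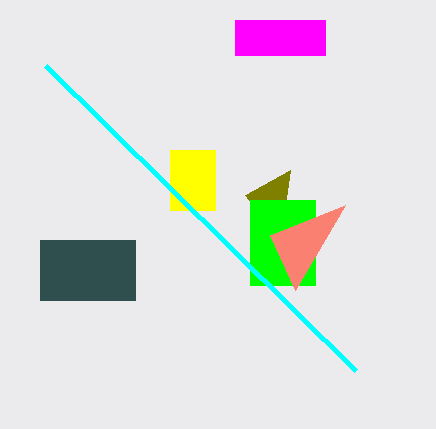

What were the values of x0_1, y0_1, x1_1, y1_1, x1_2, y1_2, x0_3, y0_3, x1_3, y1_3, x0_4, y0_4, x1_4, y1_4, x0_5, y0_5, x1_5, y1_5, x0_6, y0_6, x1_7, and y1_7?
x0_1 = 170; y0_1 = 150; x1_1 = 215; y1_1 = 210; x1_2 = 290; y1_2 = 170; x0_3 = 235; y0_3 = 20; x1_3 = 325; y1_3 = 55; x0_4 = 40; y0_4 = 240; x1_4 = 135; y1_4 = 300; x0_5 = 250; y0_5 = 200; x1_5 = 315; y1_5 = 285; x0_6 = 45; y0_6 = 65; x1_7 = 270; y1_7 = 235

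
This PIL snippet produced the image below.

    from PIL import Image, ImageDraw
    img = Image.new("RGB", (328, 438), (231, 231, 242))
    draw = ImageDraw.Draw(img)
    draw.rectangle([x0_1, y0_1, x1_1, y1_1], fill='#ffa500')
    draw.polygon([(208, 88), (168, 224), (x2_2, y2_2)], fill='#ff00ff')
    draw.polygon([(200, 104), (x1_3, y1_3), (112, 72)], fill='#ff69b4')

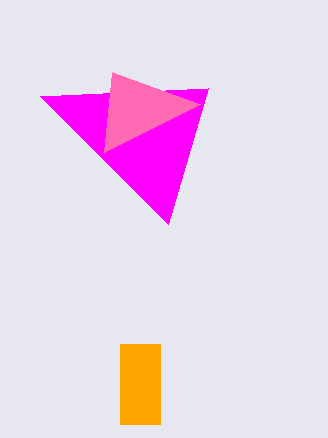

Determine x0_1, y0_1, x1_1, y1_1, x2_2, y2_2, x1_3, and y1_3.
x0_1 = 120; y0_1 = 344; x1_1 = 160; y1_1 = 424; x2_2 = 40; y2_2 = 96; x1_3 = 104; y1_3 = 152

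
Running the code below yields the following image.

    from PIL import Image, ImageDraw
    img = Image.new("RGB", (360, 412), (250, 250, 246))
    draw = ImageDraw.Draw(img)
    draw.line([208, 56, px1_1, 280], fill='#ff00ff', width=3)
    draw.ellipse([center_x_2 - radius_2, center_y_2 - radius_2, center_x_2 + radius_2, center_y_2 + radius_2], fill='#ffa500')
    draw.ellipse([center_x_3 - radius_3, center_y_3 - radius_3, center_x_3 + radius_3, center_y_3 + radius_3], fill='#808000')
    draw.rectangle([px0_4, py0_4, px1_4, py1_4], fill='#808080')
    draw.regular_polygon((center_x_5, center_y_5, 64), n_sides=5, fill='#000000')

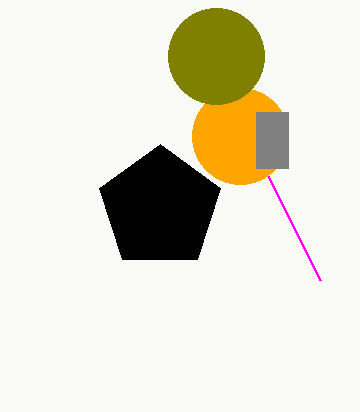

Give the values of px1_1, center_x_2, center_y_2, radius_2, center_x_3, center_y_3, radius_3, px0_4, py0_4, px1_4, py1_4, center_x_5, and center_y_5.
px1_1 = 320, center_x_2 = 240, center_y_2 = 136, radius_2 = 48, center_x_3 = 216, center_y_3 = 56, radius_3 = 48, px0_4 = 256, py0_4 = 112, px1_4 = 288, py1_4 = 168, center_x_5 = 160, center_y_5 = 208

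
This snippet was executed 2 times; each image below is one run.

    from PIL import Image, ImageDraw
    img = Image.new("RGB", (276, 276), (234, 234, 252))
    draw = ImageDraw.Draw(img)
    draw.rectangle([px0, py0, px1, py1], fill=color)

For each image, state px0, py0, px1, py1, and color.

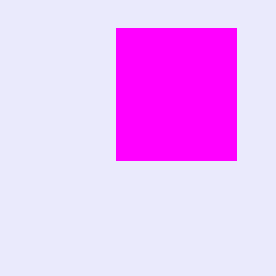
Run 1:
px0 = 116; py0 = 28; px1 = 236; py1 = 160; color = 'magenta'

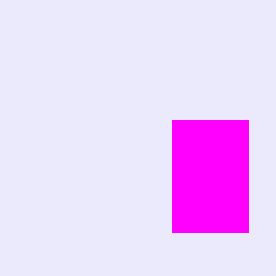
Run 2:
px0 = 172; py0 = 120; px1 = 248; py1 = 232; color = 'magenta'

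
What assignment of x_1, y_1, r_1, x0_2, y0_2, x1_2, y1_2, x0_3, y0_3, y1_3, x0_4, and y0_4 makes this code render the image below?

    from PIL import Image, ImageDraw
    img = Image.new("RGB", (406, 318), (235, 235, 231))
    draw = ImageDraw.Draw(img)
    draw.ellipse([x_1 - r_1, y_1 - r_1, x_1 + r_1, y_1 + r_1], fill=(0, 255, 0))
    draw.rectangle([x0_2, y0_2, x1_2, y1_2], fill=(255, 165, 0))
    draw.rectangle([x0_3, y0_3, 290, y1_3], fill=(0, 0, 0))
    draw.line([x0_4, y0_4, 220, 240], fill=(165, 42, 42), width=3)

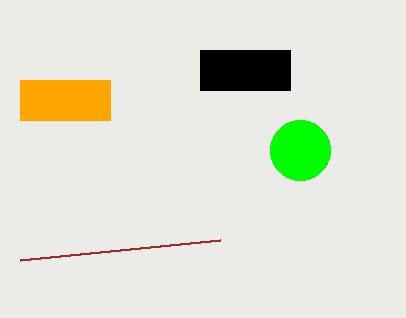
x_1 = 300
y_1 = 150
r_1 = 30
x0_2 = 20
y0_2 = 80
x1_2 = 110
y1_2 = 120
x0_3 = 200
y0_3 = 50
y1_3 = 90
x0_4 = 20
y0_4 = 260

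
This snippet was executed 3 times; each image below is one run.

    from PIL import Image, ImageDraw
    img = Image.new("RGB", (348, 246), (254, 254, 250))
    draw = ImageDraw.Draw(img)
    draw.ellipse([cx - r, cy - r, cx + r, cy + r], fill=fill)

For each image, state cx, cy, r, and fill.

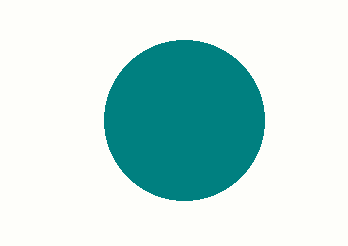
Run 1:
cx = 184; cy = 120; r = 80; fill = 'teal'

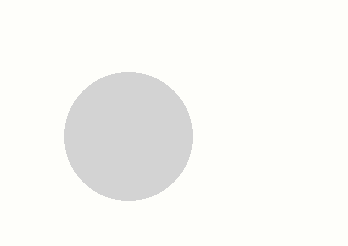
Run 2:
cx = 128
cy = 136
r = 64
fill = 'lightgray'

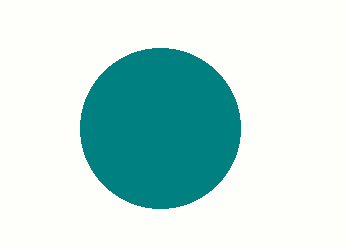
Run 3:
cx = 160; cy = 128; r = 80; fill = 'teal'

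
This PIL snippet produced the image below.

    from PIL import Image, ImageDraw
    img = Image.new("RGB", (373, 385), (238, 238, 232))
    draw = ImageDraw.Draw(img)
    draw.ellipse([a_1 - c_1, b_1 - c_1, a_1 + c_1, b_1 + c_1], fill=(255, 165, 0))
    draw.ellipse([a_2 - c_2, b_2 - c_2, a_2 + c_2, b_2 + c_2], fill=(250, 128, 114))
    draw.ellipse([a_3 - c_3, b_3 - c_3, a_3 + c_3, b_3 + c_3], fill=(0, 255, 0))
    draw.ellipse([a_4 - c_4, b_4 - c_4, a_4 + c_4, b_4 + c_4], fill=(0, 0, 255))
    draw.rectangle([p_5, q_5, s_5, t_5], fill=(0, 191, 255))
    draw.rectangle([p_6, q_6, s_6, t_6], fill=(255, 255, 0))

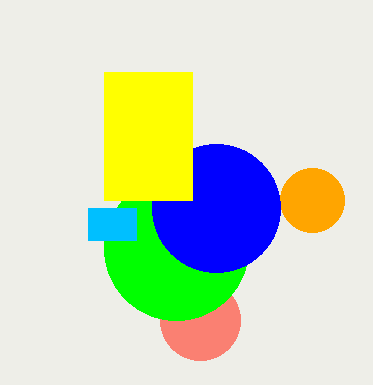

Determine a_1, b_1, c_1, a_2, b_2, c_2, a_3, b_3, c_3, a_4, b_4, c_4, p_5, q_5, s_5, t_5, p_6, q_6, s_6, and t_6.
a_1 = 312, b_1 = 200, c_1 = 32, a_2 = 200, b_2 = 320, c_2 = 40, a_3 = 176, b_3 = 248, c_3 = 72, a_4 = 216, b_4 = 208, c_4 = 64, p_5 = 88, q_5 = 208, s_5 = 136, t_5 = 240, p_6 = 104, q_6 = 72, s_6 = 192, t_6 = 200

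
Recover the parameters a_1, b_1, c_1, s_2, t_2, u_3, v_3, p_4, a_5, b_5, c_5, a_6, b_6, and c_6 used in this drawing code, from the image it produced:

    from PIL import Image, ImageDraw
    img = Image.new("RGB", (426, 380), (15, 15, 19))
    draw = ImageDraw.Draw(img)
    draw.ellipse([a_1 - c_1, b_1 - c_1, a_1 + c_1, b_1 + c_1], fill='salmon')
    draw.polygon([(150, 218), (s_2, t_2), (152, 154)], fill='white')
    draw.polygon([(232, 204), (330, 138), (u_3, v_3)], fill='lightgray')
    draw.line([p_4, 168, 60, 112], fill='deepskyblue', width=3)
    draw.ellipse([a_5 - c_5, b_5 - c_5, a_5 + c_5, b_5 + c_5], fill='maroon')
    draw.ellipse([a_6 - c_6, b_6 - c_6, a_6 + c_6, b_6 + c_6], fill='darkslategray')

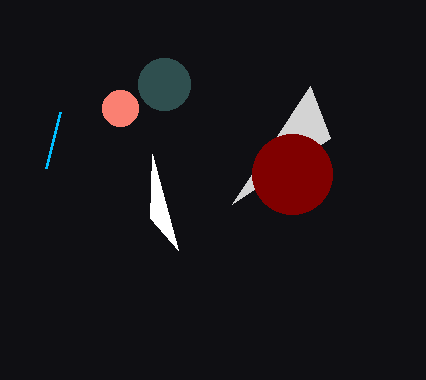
a_1 = 120; b_1 = 108; c_1 = 18; s_2 = 178; t_2 = 250; u_3 = 310; v_3 = 86; p_4 = 46; a_5 = 292; b_5 = 174; c_5 = 40; a_6 = 164; b_6 = 84; c_6 = 26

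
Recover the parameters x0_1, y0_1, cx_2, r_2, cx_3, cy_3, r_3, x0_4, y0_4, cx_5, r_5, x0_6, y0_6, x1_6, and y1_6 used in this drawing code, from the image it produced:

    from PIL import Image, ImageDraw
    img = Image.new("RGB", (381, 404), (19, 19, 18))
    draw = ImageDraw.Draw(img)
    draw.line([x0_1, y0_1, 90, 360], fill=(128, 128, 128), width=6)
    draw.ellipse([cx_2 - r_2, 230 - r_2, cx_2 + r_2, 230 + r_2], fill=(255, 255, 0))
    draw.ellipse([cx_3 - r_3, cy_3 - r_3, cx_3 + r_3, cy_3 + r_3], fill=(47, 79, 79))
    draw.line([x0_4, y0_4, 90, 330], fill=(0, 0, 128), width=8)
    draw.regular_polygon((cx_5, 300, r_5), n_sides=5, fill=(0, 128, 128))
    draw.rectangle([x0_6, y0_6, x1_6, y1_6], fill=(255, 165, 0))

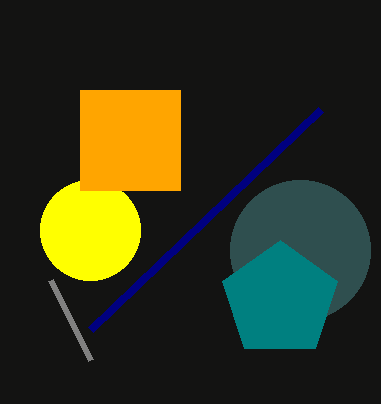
x0_1 = 50; y0_1 = 280; cx_2 = 90; r_2 = 50; cx_3 = 300; cy_3 = 250; r_3 = 70; x0_4 = 320; y0_4 = 110; cx_5 = 280; r_5 = 60; x0_6 = 80; y0_6 = 90; x1_6 = 180; y1_6 = 190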